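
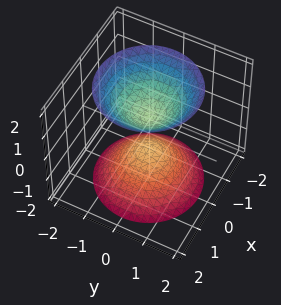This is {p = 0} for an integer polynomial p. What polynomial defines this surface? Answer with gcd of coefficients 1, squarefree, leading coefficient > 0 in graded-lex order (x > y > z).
3*x^2 + 3*y^2 - 2*z^2 + 1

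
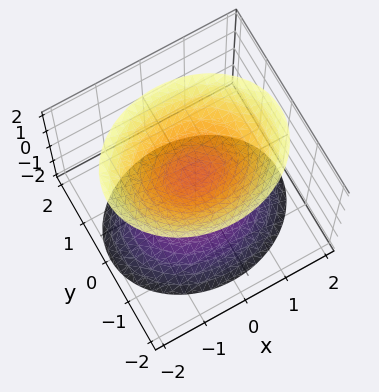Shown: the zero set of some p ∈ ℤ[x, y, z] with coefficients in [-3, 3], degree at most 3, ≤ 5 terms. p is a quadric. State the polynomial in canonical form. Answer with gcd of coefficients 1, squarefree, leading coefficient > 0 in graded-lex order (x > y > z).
2*x^2 + 3*y^2 - 2*z^2 + 1

There are 2 components.
The degree is 2 — two separate bowl-shaped sheets opening away from each other; a quadric.
Symmetries: it's symmetric under z → −z, forcing even powers of z; mirror symmetry x ↦ −x ⇒ only even powers of x; mirror symmetry y ↦ −y ⇒ only even powers of y.
Reading off the gridlines: it misses every integer gridline on the x-axis; the surface avoids every integer y-axis point in the box.
Putting this together gives p.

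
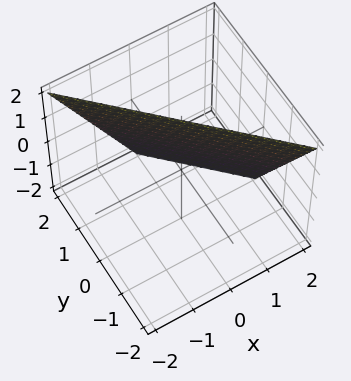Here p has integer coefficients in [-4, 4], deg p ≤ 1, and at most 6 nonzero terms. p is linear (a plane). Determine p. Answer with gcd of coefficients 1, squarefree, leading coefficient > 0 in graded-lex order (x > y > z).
2*x + 2*y + z - 2

1. The degree is 1 — the surface is flat (a plane).
2. Against the integer gridlines: one y-axis crossing is at y = 1; one x-axis crossing is at x = 1; one z-axis crossing is at z = 2.
3. The integer polynomial consistent with all of this is the stated p.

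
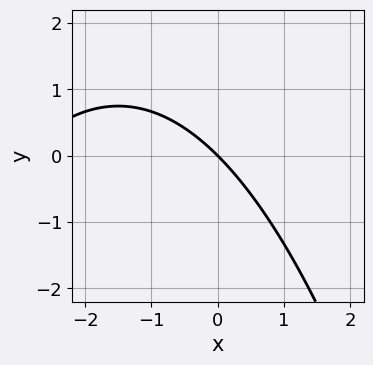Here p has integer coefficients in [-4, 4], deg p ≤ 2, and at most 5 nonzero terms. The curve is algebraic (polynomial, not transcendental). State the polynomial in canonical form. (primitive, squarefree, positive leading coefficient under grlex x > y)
x^2 + 3*x + 3*y

The degree is 2 — no degree-1 curve has this shape.
Checking where it meets the axes: it crosses the x-axis at the gridline x = 0; one y-axis crossing is at y = 0.
These observations pin down the coefficients.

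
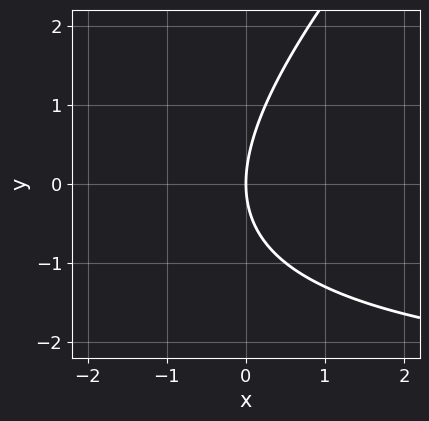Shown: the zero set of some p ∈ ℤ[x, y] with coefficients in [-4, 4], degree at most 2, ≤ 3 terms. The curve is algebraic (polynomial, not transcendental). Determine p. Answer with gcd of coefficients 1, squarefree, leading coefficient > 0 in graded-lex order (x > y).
1. The degree is 2 — a generic line meets the curve in up to 2 points.
2. Checking where it meets the axes: it meets the y-axis at y = 0 (among the integer gridlines); it crosses the x-axis at the gridline x = 0.
3. These observations pin down the coefficients.

x*y - y^2 + 3*x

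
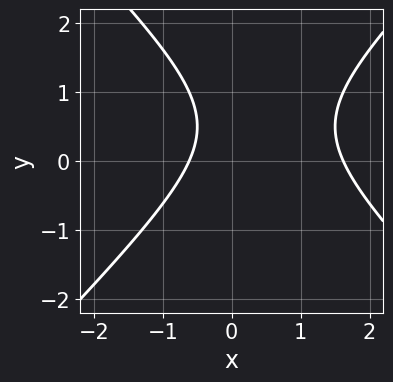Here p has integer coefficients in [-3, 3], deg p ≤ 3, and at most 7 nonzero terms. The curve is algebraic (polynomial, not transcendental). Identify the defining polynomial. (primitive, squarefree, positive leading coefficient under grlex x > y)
The degree is 2 — a generic line meets the curve in up to 2 points.
Checking where it meets the axes: the curve avoids every integer y-axis point in the box.
Solving for integer coefficients yields p as stated.

x^2 - y^2 - x + y - 1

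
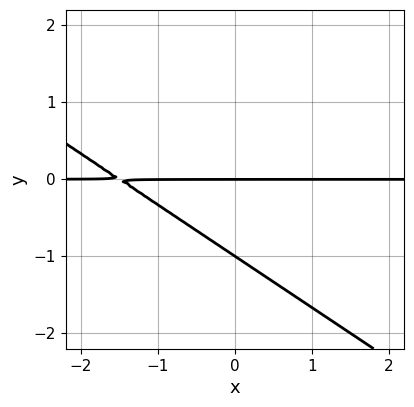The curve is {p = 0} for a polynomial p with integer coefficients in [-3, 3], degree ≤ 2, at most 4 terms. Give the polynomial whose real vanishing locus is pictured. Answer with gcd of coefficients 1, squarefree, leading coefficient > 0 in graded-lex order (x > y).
First, degree: no degree-1 curve has this shape, so deg p = 2.
Then, observable constraints: among the integer gridlines, it crosses the y-axis at y ∈ {-1, 0}; every point of the x-axis in the box is on the curve.
Finally, putting this together gives p.

2*x*y + 3*y^2 + 3*y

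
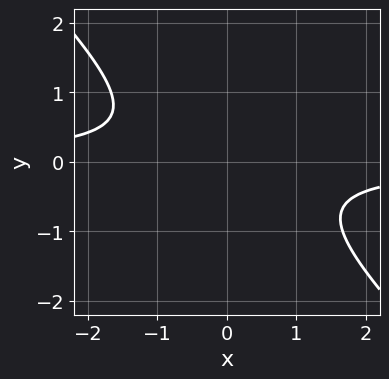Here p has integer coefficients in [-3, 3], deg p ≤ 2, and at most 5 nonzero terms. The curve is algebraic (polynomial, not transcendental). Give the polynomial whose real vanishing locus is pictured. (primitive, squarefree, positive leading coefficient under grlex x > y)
3*x*y + 3*y^2 + 2

(a) Degree: the shape is more complex than any degree-1 curve, so deg p = 2.
(b) Against the integer gridlines: it misses every integer gridline on the x-axis; the curve avoids every integer y-axis point in the box.
(c) Together with the visible shape, these determine p as stated.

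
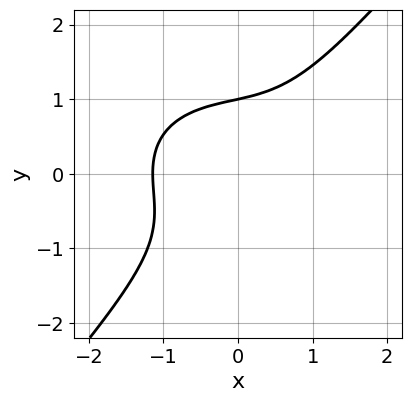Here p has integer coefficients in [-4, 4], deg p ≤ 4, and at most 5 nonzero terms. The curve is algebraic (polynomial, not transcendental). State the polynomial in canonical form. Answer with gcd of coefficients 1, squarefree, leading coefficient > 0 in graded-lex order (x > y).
2*x^3 + 2*x*y^2 - 3*y^3 + 3

(a) Degree: no degree-2 curve has this shape, so deg p = 3.
(b) Checking where it meets the axes: it meets the y-axis at y = 1 (among the integer gridlines).
(c) Assembling these constraints gives the stated polynomial.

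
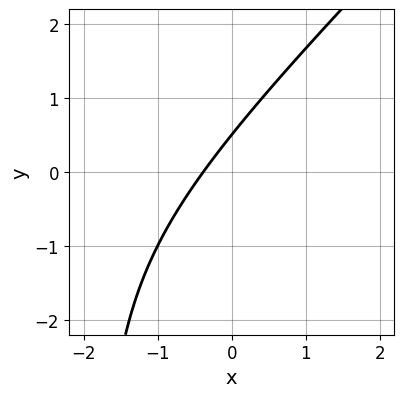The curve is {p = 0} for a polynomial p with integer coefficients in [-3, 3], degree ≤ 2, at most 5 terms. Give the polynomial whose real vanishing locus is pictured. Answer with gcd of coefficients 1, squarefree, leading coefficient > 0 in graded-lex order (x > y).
x^2 - x*y + 3*x - 2*y + 1

First, the degree is 2 — no degree-1 curve has this shape.
Finally, putting this together gives p.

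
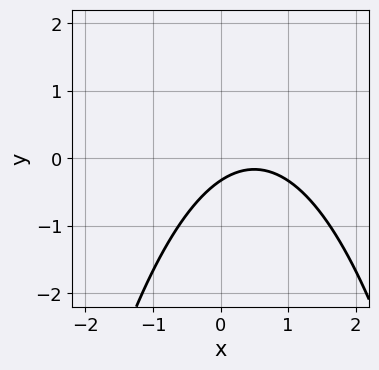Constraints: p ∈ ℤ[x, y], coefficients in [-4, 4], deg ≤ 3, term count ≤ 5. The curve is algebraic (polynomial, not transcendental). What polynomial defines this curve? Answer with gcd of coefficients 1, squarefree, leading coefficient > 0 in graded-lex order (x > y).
2*x^2 - 2*x + 3*y + 1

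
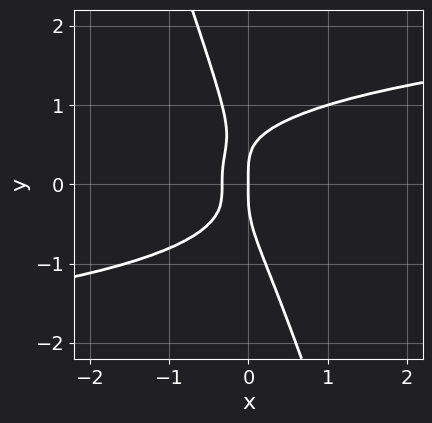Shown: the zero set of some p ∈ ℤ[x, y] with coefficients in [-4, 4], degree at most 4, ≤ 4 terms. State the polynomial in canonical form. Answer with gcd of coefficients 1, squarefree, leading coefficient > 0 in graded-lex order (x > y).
3*x*y^3 + y^4 - 3*x^2 - x

First, the degree is 4 — a generic line meets the curve in up to 4 points.
Next, checking where it meets the axes: it meets the y-axis at y = 0 (among the integer gridlines); it meets the x-axis at x = 0 (among the integer gridlines).
Finally, putting this together gives p.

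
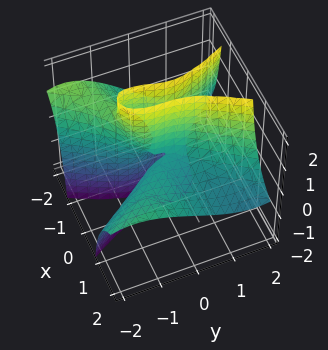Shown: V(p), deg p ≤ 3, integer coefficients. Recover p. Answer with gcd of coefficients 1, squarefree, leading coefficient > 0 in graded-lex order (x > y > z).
2*x^2*y + 3*x^2*z - y^3 + 2*x*z

1. The degree is 3 — a generic line meets the surface in up to 3 points.
2. From the visible intercepts: one y-axis crossing is at y = 0; every point of the z-axis in the box is on the surface; every point of the x-axis in the box is on the surface.
3. Together with the visible shape, these determine p as stated.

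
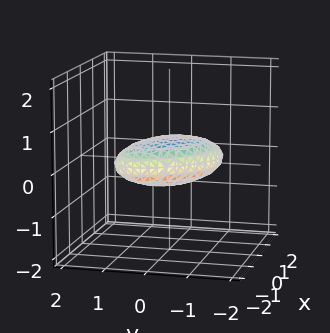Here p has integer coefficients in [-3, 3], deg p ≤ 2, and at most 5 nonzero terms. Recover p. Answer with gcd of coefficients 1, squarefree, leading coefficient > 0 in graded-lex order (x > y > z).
(a) The degree is 2 — a generic line meets the surface in up to 2 points.
(b) From the axis intercepts and sections: the x-axis gridline crossings are at x ∈ {-1, 1}; the y-axis gridline crossings are at y ∈ {-1, 1}.
(c) Matching integer coefficients to the picture gives p.

x^2 + x*y + y^2 + 3*z^2 - 1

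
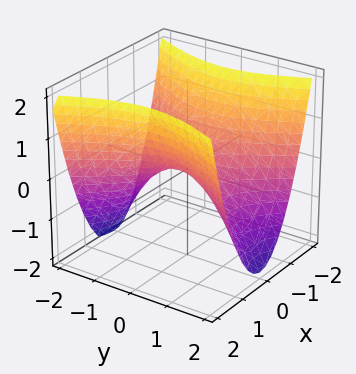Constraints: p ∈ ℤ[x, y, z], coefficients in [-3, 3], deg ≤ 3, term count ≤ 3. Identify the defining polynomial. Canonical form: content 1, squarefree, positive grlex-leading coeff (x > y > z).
1. Degree: a saddle surface; a quadric, so deg p = 2.
2. Symmetries: it's symmetric under y → −y, forcing even powers of y; it's symmetric under x → −x, forcing even powers of x.
3. Checking where it meets the axes: it meets the z-axis at z = 0 (among the integer gridlines); it meets the x-axis at x = 0 (among the integer gridlines).
4. Solving for integer coefficients yields p as stated.

2*x^2 - y^2 - 2*z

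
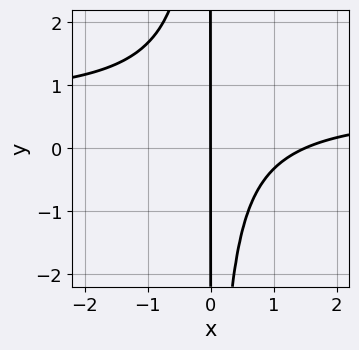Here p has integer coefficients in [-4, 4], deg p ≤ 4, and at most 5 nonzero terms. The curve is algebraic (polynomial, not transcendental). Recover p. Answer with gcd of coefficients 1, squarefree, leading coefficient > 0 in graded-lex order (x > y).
3*x^2*y - 2*x^2 + 3*x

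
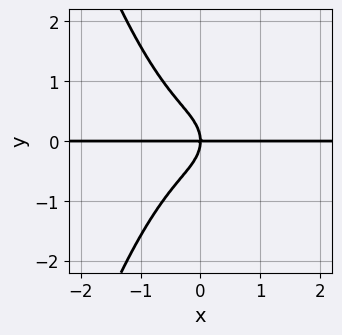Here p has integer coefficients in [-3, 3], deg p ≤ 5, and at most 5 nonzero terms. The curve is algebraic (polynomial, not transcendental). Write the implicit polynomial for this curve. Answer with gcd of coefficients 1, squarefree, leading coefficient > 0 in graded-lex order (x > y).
3*x^3*y + 2*y^3 + 2*x*y

First, deg p = 4. The shape is more complex than any degree-3 curve.
Next, from the visible intercepts: every point of the x-axis in the box is on the curve; one y-axis crossing is at y = 0.
Finally, together with the visible shape, these determine p as stated.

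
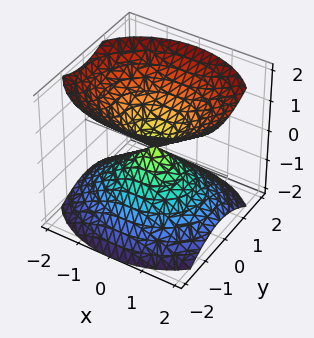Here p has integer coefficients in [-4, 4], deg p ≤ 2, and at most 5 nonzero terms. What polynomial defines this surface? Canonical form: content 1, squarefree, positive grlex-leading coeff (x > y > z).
(a) I count 2 distinct pieces. They look like related sheets of one shape, so recover p as a whole.
(b) deg p = 2. Two nappes meeting at a single point; a quadric.
(c) Symmetries: the x ↦ −x reflection is a symmetry, so x appears only in even powers; mirror symmetry y ↦ −y ⇒ only even powers of y; mirror symmetry z ↦ −z ⇒ only even powers of z.
(d) From the axis intercepts and sections: it meets the z-axis at z = 0 (among the integer gridlines); one y-axis crossing is at y = 0; it crosses the x-axis at the gridline x = 0.
(e) These observations pin down the coefficients.

2*x^2 + 3*y^2 - 3*z^2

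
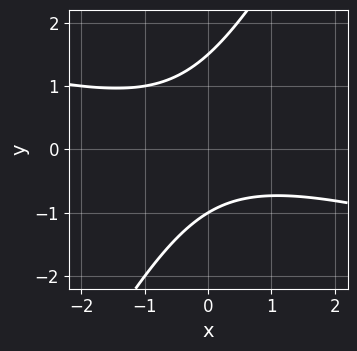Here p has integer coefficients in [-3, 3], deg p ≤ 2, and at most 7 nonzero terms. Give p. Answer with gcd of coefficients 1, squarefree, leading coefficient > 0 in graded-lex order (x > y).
x^2 + 3*x*y - 2*y^2 + y + 3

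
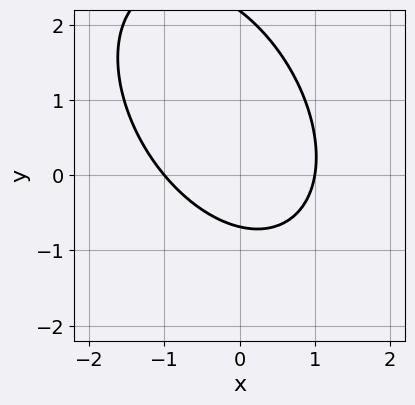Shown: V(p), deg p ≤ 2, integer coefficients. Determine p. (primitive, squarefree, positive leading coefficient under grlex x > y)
3*x^2 + 2*x*y + 2*y^2 - 3*y - 3

1. The degree is 2 — the shape is more complex than any degree-1 curve.
2. Checking where it meets the axes: the x-axis gridline crossings are at x ∈ {-1, 1}.
3. Assembling these constraints gives the stated polynomial.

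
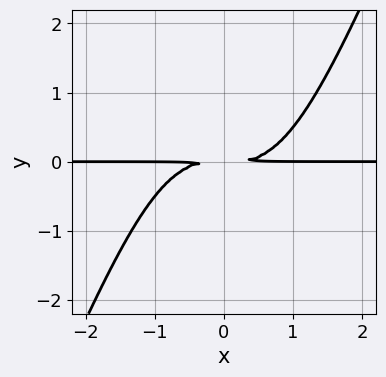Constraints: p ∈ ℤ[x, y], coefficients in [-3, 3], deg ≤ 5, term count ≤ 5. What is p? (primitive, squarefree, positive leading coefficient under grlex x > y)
The degree is 4 — no degree-3 curve has this shape.
Checking where it meets the axes: every point of the x-axis in the box is on the curve.
Assembling these constraints gives the stated polynomial.

2*x^3*y - x^2*y^2 - 3*y^2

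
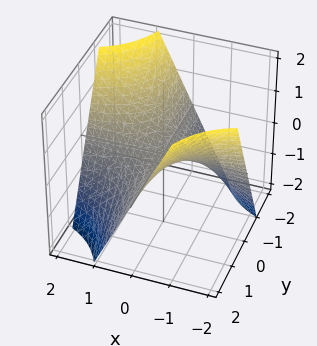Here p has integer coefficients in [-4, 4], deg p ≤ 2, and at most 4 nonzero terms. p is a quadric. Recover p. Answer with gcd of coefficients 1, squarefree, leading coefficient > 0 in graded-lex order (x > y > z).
x*y + z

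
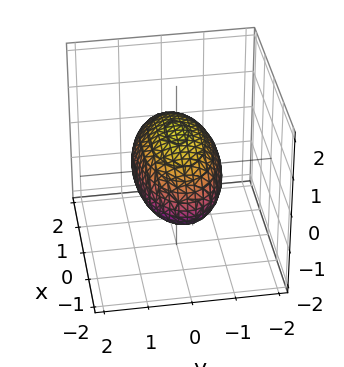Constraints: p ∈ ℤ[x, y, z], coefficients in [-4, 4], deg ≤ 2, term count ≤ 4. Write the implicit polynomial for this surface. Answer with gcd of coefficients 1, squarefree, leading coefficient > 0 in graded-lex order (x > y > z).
1. deg p = 2.
2. Symmetries: it's symmetric under x → −x, forcing even powers of x; mirror symmetry z ↦ −z ⇒ only even powers of z; the y ↦ −y reflection is a symmetry, so y appears only in even powers.
3. Observable constraints: among the integer gridlines, it crosses the z-axis at z ∈ {-1, 1}; the y-axis gridline crossings are at y ∈ {-1, 1}.
4. Together with the visible shape, these determine p as stated.

x^2 + 3*y^2 + 3*z^2 - 3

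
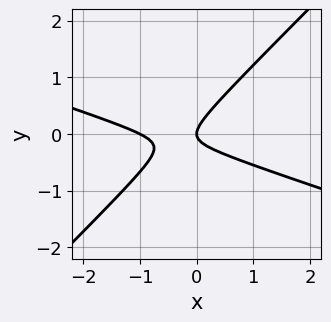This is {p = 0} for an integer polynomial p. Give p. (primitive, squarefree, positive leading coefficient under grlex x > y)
deg p = 2.
From the axis intercepts and sections: among the integer gridlines, it crosses the x-axis at x ∈ {-1, 0}; one y-axis crossing is at y = 0.
Solving for integer coefficients yields p as stated.

x^2 + 2*x*y - 3*y^2 + x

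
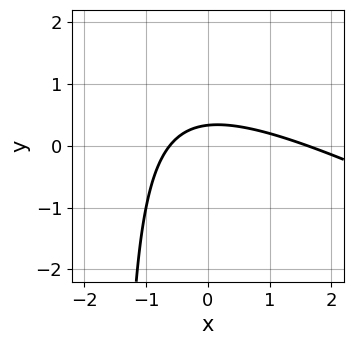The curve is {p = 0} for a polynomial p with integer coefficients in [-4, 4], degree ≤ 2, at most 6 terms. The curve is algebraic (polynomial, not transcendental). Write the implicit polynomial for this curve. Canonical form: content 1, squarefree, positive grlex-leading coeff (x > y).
(a) The degree is 2 — no degree-1 curve has this shape.
(b) Solving for integer coefficients yields p as stated.

x^2 + 2*x*y - x + 3*y - 1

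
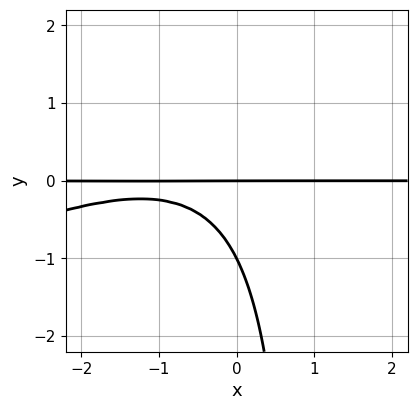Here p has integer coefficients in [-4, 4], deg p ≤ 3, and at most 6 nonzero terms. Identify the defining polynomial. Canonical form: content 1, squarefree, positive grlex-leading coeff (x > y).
x^2*y - 2*x*y^2 + 2*x*y + 2*y^2 + 2*y

First, degree: no degree-2 curve has this shape, so deg p = 3.
Next, against the integer gridlines: the visible x-axis segment lies entirely on the curve; the y-axis gridline crossings are at y ∈ {-1, 0}.
Finally, solving for integer coefficients yields p as stated.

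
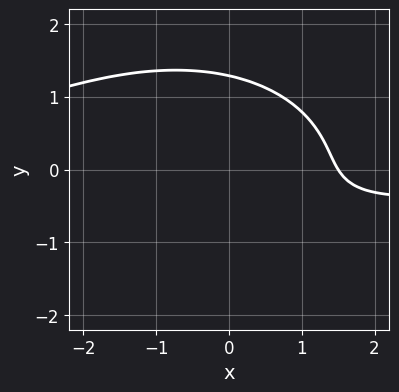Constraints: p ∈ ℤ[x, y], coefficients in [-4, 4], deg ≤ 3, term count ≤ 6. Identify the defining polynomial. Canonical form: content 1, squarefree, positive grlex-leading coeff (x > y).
x^2*y + 2*y^3 + 2*x - y - 3

(a) Degree: the shape is more complex than any degree-2 curve, so deg p = 3.
(b) Putting this together gives p.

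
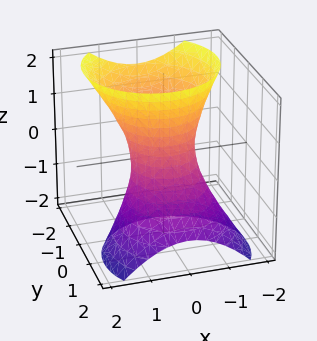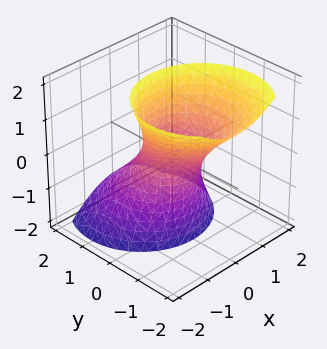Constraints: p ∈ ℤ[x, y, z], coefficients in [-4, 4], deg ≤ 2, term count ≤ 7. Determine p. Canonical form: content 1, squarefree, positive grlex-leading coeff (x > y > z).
3*x^2 + 3*y^2 + 3*y*z - z^2 - 2

1. deg p = 2. A generic line meets the surface in up to 2 points.
2. Checking where it meets the axes: no z-intercept at any integer in the box.
3. The integer polynomial consistent with all of this is the stated p.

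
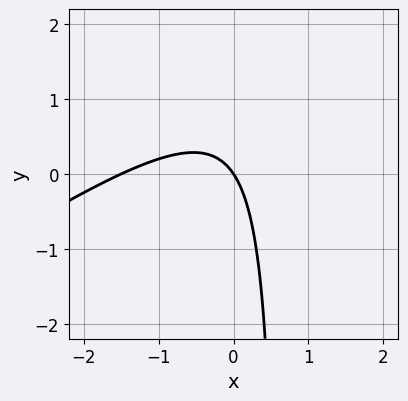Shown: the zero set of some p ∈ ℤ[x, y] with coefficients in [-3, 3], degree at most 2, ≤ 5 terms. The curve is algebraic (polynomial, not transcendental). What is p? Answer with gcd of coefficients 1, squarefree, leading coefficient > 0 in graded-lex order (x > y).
2*x^2 - 3*x*y + 3*x + 2*y

1. The degree is 2 — the shape is more complex than any degree-1 curve.
2. From the axis intercepts and sections: it crosses the y-axis at the gridline y = 0; it meets the x-axis at x = 0 (among the integer gridlines).
3. Matching integer coefficients to the picture gives p.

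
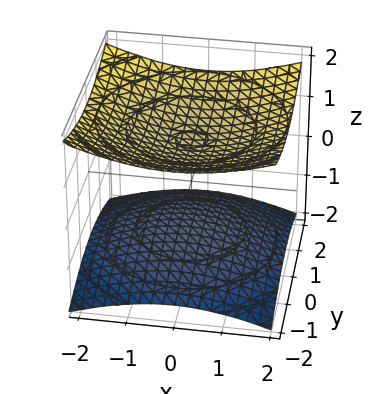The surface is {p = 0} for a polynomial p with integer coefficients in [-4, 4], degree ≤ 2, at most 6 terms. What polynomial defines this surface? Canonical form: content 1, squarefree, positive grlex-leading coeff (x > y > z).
I count 2 distinct pieces. Treating them together as one polynomial.
Degree: the shape is more complex than any degree-1 surface, so deg p = 2.
Symmetries: the surface is invariant under rotation about z: p = q(x² + y², z).
Against the integer gridlines: no y-intercept at any integer in the box; no x-intercept at any integer in the box.
Putting this together gives p. Check: (0, 0, -1) on the z-axis lies on the surface, and p(0, 0, -1) = 0. ✓

x^2 + y^2 - 3*z^2 + 3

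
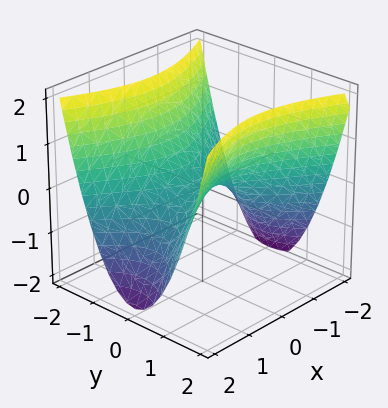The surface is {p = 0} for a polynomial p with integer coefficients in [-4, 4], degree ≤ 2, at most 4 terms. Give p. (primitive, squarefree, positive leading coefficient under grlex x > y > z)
x^2 - 2*y^2 + 2*z

1. deg p = 2.
2. Symmetries: the y ↦ −y reflection is a symmetry, so y appears only in even powers; it's symmetric under x → −x, forcing even powers of x.
3. Observable constraints: one x-axis crossing is at x = 0; it meets the z-axis at z = 0 (among the integer gridlines); one y-axis crossing is at y = 0.
4. Matching integer coefficients to the picture gives p.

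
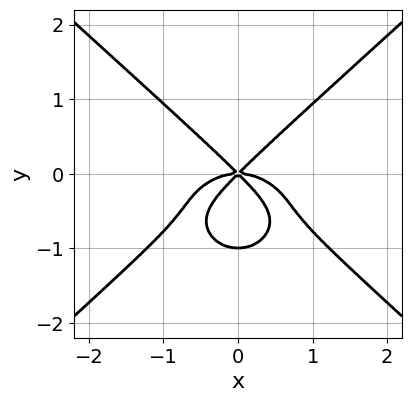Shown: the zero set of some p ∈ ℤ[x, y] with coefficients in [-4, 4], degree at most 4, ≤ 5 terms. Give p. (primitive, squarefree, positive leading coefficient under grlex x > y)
2*x^4 - 3*y^4 + 3*x^2*y - 3*y^3

(a) The degree is 4 — no degree-3 curve has this shape.
(b) Symmetries: the x ↦ −x reflection is a symmetry, so x appears only in even powers.
(c) Observable constraints: among the integer gridlines, it crosses the y-axis at y ∈ {-1, 0}; it crosses the x-axis at the gridline x = 0.
(d) Matching integer coefficients to the picture gives p.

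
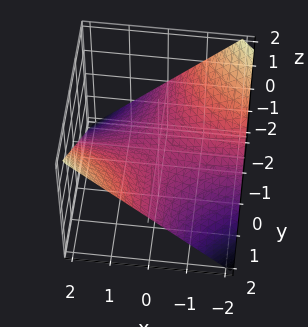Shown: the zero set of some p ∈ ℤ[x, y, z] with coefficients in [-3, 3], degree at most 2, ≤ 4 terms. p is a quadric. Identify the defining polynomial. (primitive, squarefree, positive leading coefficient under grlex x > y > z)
x*y - 2*z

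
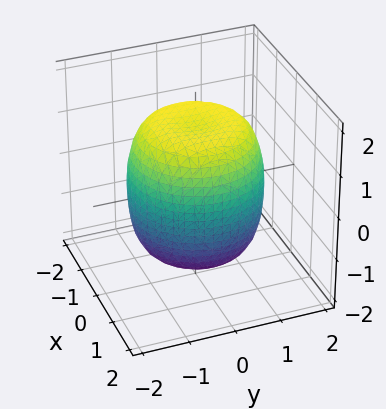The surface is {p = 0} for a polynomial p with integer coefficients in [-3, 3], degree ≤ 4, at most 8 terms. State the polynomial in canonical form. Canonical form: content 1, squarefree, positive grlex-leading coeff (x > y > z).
x^4 + 2*x^2*y^2 + y^4 - x^2 - y^2 + z^2 - 2

deg p = 4.
Symmetries: every cross-section ⟂ z is a circle, so x, y appear only via x² + y².
Reading off the gridlines: a circular section at z = -1 has radius between 1 and 2.
These observations pin down the coefficients.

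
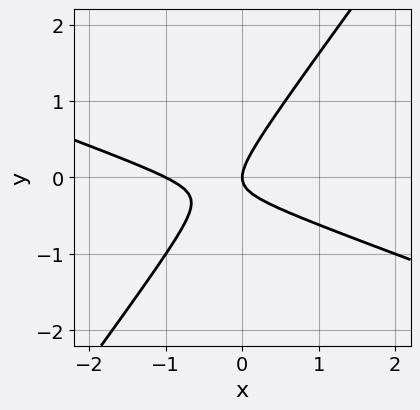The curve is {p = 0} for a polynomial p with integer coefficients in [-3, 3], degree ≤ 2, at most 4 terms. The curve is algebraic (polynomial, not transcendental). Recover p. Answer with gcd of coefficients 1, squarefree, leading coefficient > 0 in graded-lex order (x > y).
(a) The degree is 2 — a generic line meets the curve in up to 2 points.
(b) From the axis intercepts and sections: one y-axis crossing is at y = 0; among the integer gridlines, it crosses the x-axis at x ∈ {-1, 0}.
(c) Solving for integer coefficients yields p as stated.

x^2 + 2*x*y - 2*y^2 + x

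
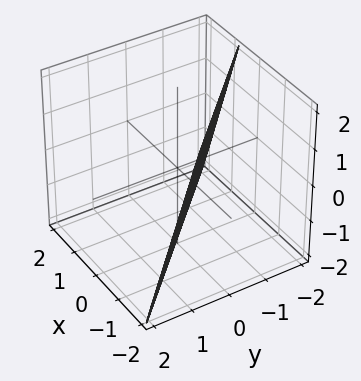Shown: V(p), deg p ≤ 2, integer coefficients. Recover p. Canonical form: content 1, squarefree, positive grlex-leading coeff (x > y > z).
3*x + 3*y + z + 2

First, deg p = 1. Every cross-section is a straight line — this is a plane.
Then, against the integer gridlines: it crosses the z-axis at the gridline z = -2.
Finally, solving for integer coefficients yields p as stated.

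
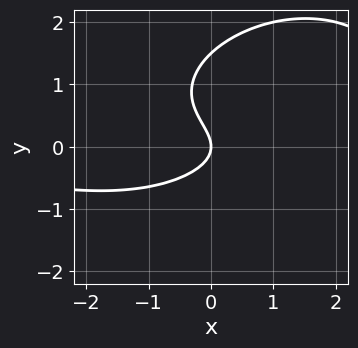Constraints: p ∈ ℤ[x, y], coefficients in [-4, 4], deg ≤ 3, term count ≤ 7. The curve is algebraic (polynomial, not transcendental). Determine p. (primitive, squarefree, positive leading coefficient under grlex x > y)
First, deg p = 3. A generic line meets the curve in up to 3 points.
Then, against the integer gridlines: it crosses the y-axis at the gridline y = 0; it crosses the x-axis at the gridline x = 0.
Finally, together with the visible shape, these determine p as stated.

x^2*y - x*y^2 + 2*y^3 - 3*y^2 - 2*x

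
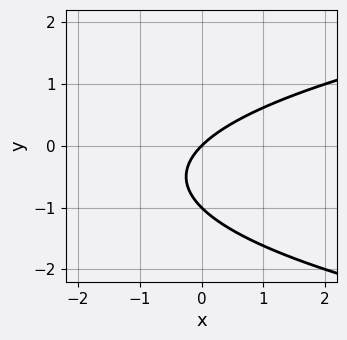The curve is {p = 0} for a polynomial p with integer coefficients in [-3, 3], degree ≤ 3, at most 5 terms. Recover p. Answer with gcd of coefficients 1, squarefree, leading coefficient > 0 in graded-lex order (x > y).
First, the degree is 2 — a generic line meets the curve in up to 2 points.
Next, from the axis intercepts and sections: the y-axis gridline crossings are at y ∈ {-1, 0}; it meets the x-axis at x = 0 (among the integer gridlines).
Finally, assembling these constraints gives the stated polynomial.

y^2 - x + y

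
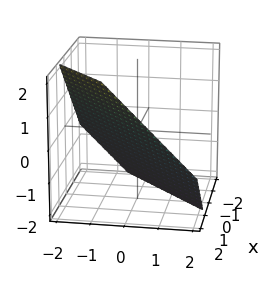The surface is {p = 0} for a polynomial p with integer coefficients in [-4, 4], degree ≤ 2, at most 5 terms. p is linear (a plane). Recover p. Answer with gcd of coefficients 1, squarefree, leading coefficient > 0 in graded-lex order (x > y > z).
First, deg p = 1. The surface is flat (a plane).
Finally, putting this together gives p.

3*x - 3*y - 3*z - 2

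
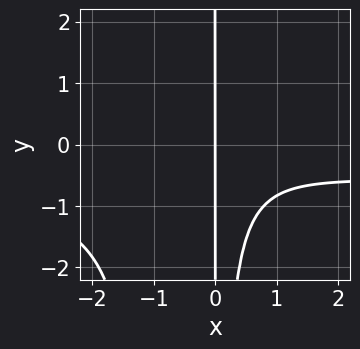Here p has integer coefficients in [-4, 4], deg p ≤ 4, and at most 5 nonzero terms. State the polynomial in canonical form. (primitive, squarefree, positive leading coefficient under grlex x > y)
First, degree: the shape is more complex than any degree-3 curve, so deg p = 4.
Next, from the visible intercepts: the visible y-axis segment lies entirely on the curve; it meets the x-axis at x = 0 (among the integer gridlines).
Finally, assembling these constraints gives the stated polynomial.

3*x^3*y + 2*x^3 + 3*x^2*y + 3*x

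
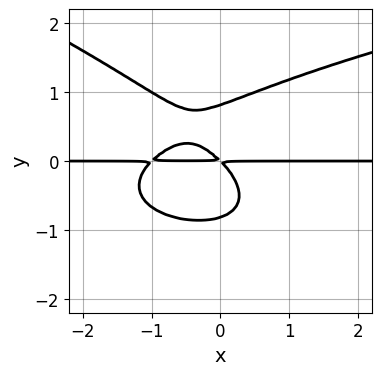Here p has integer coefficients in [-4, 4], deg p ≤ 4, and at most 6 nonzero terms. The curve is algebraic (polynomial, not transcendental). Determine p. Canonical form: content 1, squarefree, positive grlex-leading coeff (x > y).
(a) deg p = 4. No degree-3 curve has this shape.
(b) From the visible intercepts: the visible x-axis segment lies entirely on the curve.
(c) Assembling these constraints gives the stated polynomial.

x*y^3 + 3*y^4 - 2*x^2*y - 2*x*y - 2*y^2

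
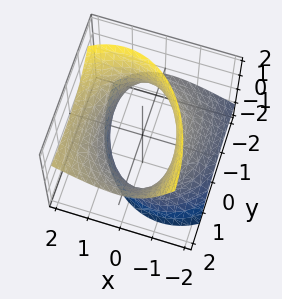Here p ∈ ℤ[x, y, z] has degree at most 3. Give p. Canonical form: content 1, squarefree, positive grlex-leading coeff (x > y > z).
1. The degree is 2 — a generic line meets the surface in up to 2 points.
2. From the axis intercepts and sections: no z-intercept at any integer in the box.
3. Assembling these constraints gives the stated polynomial.

2*x^2 - 2*x*z + y^2 - 2*y*z - z^2 - 3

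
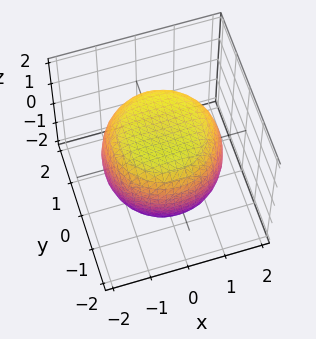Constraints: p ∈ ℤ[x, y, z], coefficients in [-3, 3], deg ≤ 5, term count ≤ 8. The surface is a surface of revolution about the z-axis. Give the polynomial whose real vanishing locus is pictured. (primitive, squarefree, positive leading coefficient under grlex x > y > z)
1. deg p = 4. A generic line meets the surface in up to 4 points.
2. Symmetries: every cross-section ⟂ z is a circle, so x, y appear only via x² + y².
3. Against the integer gridlines: a circular section at z = 0 has radius between 1 and 2.
4. Together with the visible shape, these determine p as stated.

x^4 + 2*x^2*y^2 + y^4 - x^2 - y^2 + 2*z^2 - 3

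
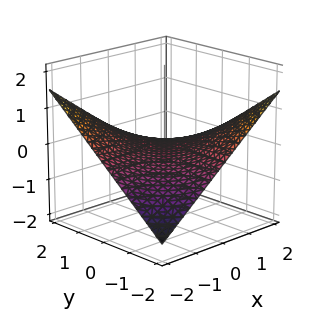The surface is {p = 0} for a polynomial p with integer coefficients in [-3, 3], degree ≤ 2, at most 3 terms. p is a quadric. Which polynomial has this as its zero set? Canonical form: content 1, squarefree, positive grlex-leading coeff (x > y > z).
x*y + 3*z

1. deg p = 2.
2. From the visible intercepts: every point of the y-axis in the box is on the surface; it meets the z-axis at z = 0 (among the integer gridlines); every point of the x-axis in the box is on the surface.
3. Putting this together gives p.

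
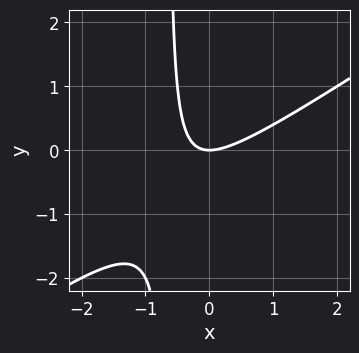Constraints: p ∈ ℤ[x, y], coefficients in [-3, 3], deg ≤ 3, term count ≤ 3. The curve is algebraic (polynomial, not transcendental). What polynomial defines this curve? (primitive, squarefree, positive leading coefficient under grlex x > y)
1. The degree is 2 — a generic line meets the curve in up to 2 points.
2. Checking where it meets the axes: it meets the y-axis at y = 0 (among the integer gridlines); it meets the x-axis at x = 0 (among the integer gridlines).
3. Fitting integer coefficients to these (and the overall shape) gives p.

2*x^2 - 3*x*y - 2*y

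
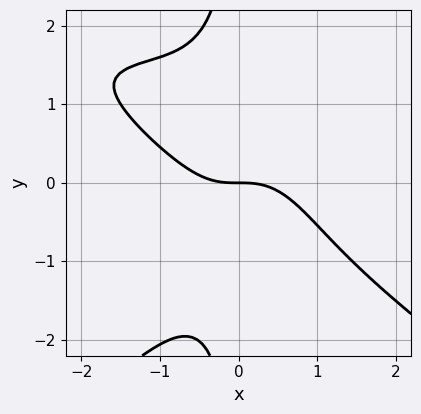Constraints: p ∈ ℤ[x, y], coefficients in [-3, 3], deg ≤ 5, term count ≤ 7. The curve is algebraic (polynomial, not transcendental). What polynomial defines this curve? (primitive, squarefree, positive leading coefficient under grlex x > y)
1. The degree is 4 — a generic line meets the curve in up to 4 points.
2. Against the integer gridlines: it meets the y-axis at y = 0 (among the integer gridlines); one x-axis crossing is at x = 0.
3. These observations pin down the coefficients.

x^3*y - 2*x*y^3 - 3*x^3 - 3*x^2*y - 3*y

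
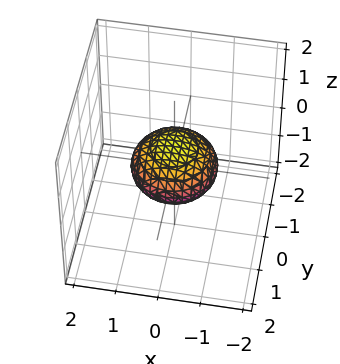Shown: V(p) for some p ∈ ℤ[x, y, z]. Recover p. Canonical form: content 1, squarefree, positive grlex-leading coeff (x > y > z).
x^2 + y^2 + 2*z^2 - 1

(a) Degree: a closed, bounded, convex surface; a quadric, so deg p = 2.
(b) By symmetry, the surface is invariant under rotation about z: p = q(x² + y², z); it's symmetric under z → −z, forcing even powers of z.
(c) Against the integer gridlines: among the integer gridlines, it crosses the y-axis at y ∈ {-1, 1}; the x-axis gridline crossings are at x ∈ {-1, 1}; a circular section at z = 0 has radius exactly 1.
(d) These observations pin down the coefficients.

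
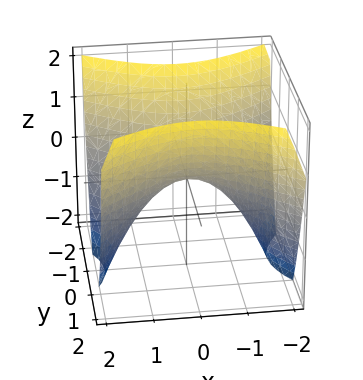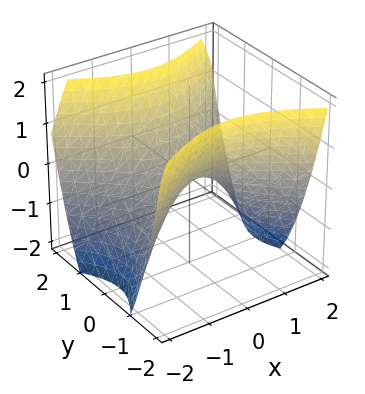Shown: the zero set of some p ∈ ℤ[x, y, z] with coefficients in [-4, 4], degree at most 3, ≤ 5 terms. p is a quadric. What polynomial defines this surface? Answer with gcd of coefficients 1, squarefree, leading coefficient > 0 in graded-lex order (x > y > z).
(a) Degree: a hyperbolic paraboloid; a quadric, so deg p = 2.
(b) Symmetries: the y ↦ −y reflection is a symmetry, so y appears only in even powers; the x ↦ −x reflection is a symmetry, so x appears only in even powers.
(c) Against the integer gridlines: it crosses the y-axis at the gridline y = 0; it meets the x-axis at x = 0 (among the integer gridlines).
(d) The integer polynomial consistent with all of this is the stated p.

2*x^2 - 3*y^2 + 3*z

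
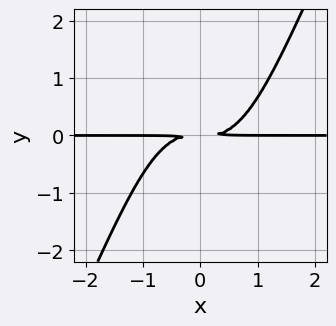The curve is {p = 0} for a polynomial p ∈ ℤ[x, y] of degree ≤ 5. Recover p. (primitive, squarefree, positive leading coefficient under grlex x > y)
First, degree: the shape is more complex than any degree-3 curve, so deg p = 4.
Next, from the axis intercepts and sections: every point of the x-axis in the box is on the curve.
Finally, these observations pin down the coefficients.

2*x^3*y - x^2*y^2 - 2*y^2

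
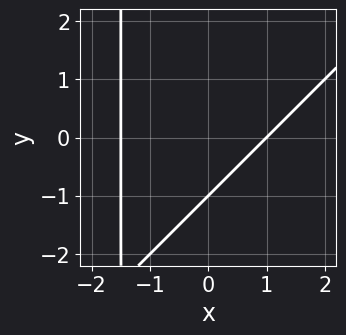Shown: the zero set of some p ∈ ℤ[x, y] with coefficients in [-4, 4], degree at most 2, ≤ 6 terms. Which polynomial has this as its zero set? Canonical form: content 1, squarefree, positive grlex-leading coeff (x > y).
2*x^2 - 2*x*y + x - 3*y - 3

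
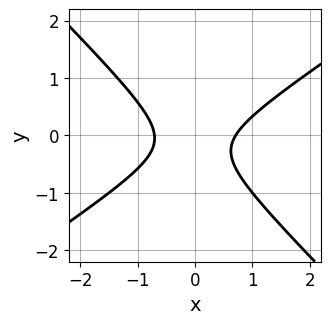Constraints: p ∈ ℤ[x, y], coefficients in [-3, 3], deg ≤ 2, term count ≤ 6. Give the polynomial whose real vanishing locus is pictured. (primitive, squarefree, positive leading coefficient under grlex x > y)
1. The degree is 2 — a generic line meets the curve in up to 2 points.
2. From the visible intercepts: the curve avoids every integer y-axis point in the box.
3. The integer polynomial consistent with all of this is the stated p.

2*x^2 - x*y - 3*y^2 - y - 1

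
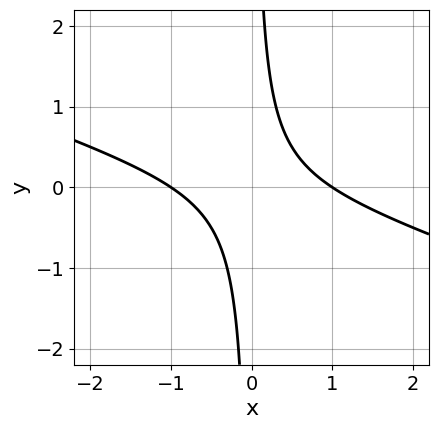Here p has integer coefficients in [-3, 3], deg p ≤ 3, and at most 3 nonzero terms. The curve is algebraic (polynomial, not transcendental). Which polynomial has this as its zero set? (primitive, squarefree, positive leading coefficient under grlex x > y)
1. The degree is 2 — the shape is more complex than any degree-1 curve.
2. Checking where it meets the axes: the x-axis gridline crossings are at x ∈ {-1, 1}; the curve avoids every integer y-axis point in the box.
3. Putting this together gives p.

x^2 + 3*x*y - 1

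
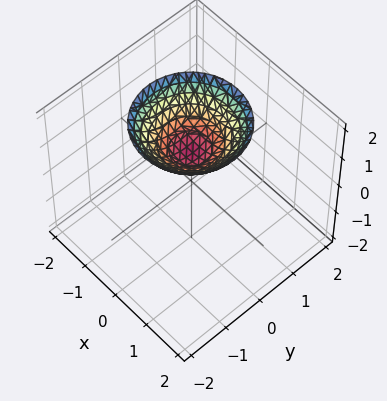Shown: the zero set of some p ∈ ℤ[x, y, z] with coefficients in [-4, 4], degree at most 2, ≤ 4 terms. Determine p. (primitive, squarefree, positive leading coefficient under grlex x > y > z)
2*x^2 + 2*y^2 - 3*z + 3

The degree is 2 — no degree-1 surface has this shape.
Symmetries: rotational symmetry about the z-axis ⇒ p depends on x, y only through x² + y².
Checking where it meets the axes: no y-intercept at any integer in the box; it misses every integer gridline on the x-axis; one z-axis crossing is at z = 1.
Fitting integer coefficients to these (and the overall shape) gives p.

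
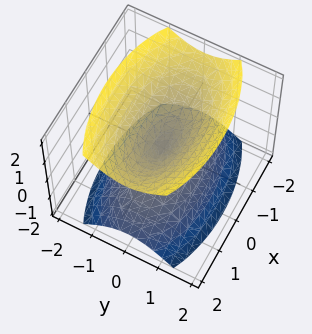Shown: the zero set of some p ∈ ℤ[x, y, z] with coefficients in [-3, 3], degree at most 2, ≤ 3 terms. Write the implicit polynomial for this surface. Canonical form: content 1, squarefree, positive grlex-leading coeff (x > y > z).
x^2 + 3*y^2 - 2*z^2

I count 2 distinct pieces.
The degree is 2 — a double cone through the origin; a quadric.
Symmetries: mirror symmetry x ↦ −x ⇒ only even powers of x; the z ↦ −z reflection is a symmetry, so z appears only in even powers; mirror symmetry y ↦ −y ⇒ only even powers of y.
From the visible intercepts: it meets the z-axis at z = 0 (among the integer gridlines); it crosses the y-axis at the gridline y = 0.
Fitting integer coefficients to these (and the overall shape) gives p.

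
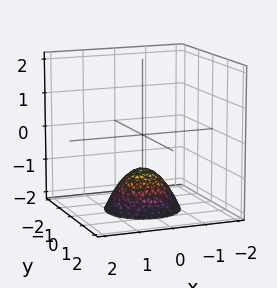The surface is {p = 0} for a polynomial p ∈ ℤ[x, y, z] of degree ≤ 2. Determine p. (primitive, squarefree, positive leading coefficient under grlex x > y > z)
(a) The degree is 2 — the shape is more complex than any degree-1 surface.
(b) Symmetry: every cross-section ⟂ z is a circle, so x, y appear only via x² + y².
(c) Reading off the gridlines: a circular section at z = -2 has radius exactly 1; it misses every integer gridline on the y-axis; no x-intercept at any integer in the box; it meets the z-axis at z = -1 (among the integer gridlines).
(d) Matching integer coefficients to the picture gives p.

x^2 + y^2 + z + 1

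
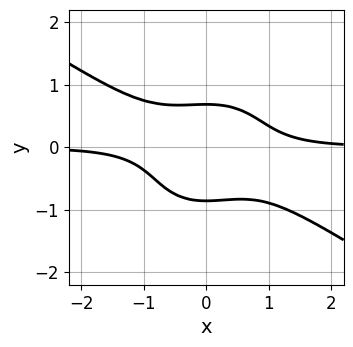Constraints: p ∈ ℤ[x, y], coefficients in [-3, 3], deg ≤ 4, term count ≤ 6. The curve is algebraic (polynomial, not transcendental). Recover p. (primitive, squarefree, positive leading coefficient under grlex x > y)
2*x^3*y + 2*x^2*y^2 + 3*y^4 + y^3 - 1

First, the degree is 4 — the shape is more complex than any degree-3 curve.
Then, from the axis intercepts and sections: the curve avoids every integer x-axis point in the box.
Finally, fitting integer coefficients to these (and the overall shape) gives p.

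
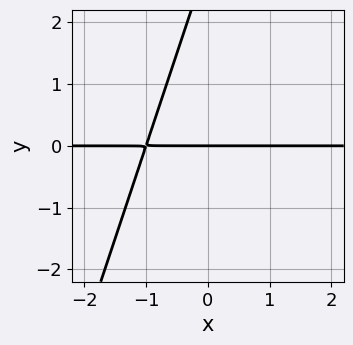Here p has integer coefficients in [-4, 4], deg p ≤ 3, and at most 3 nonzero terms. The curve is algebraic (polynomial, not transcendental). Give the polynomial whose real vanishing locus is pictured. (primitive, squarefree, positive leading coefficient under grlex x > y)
3*x*y - y^2 + 3*y

1. deg p = 2. No degree-1 curve has this shape.
2. Checking where it meets the axes: it meets the y-axis at y = 0 (among the integer gridlines); the visible x-axis segment lies entirely on the curve.
3. Solving for integer coefficients yields p as stated.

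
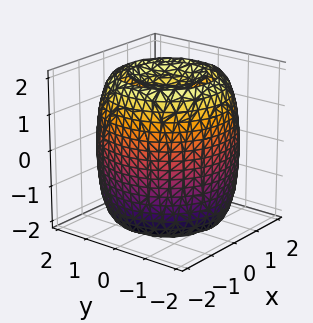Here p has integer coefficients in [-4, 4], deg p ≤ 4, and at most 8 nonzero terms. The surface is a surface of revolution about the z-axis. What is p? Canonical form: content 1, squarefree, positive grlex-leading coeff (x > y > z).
(a) The picture has 2 separate pieces. Treating them together as one polynomial.
(b) The degree is 4 — no degree-3 surface has this shape.
(c) Symmetry: every cross-section ⟂ z is a circle, so x, y appear only via x² + y².
(d) Observable constraints: a circular section at z = 0 has radius between 1 and 2.
(e) Matching integer coefficients to the picture gives p.

x^4 + 2*x^2*y^2 + y^4 - 3*x^2 - 3*y^2 + z^2 - 2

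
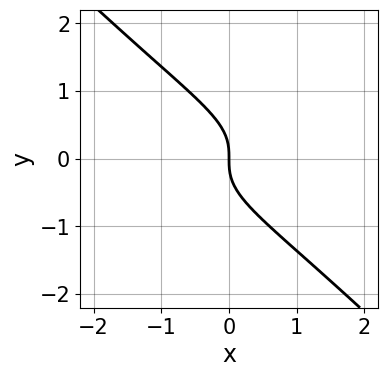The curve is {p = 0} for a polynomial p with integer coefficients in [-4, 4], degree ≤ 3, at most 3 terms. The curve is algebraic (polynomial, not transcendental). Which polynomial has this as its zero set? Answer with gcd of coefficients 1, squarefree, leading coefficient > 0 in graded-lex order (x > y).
3*x*y^2 + 3*y^3 + 2*x

1. The degree is 3 — a generic line meets the curve in up to 3 points.
2. From the axis intercepts and sections: it crosses the x-axis at the gridline x = 0; one y-axis crossing is at y = 0.
3. Together with the visible shape, these determine p as stated.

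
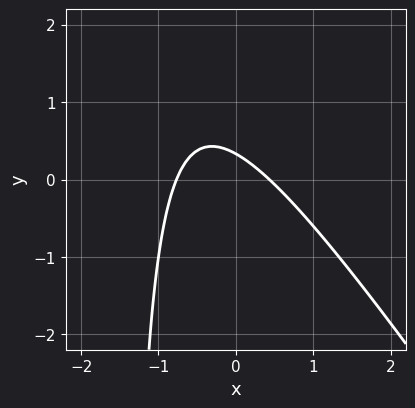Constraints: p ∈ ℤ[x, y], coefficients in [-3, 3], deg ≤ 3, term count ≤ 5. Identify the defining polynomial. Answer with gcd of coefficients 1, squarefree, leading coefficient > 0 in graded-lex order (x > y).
(a) deg p = 2. A generic line meets the curve in up to 2 points.
(b) Putting this together gives p.

3*x^2 + 2*x*y + x + 3*y - 1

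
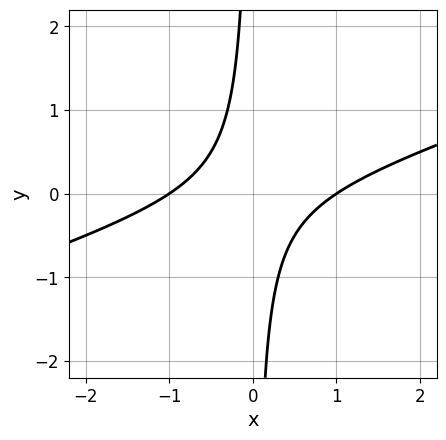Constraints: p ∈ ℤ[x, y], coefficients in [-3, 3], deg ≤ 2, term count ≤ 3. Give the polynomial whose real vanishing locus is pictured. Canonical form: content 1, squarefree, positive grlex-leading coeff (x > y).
x^2 - 3*x*y - 1

Degree: the shape is more complex than any degree-1 curve, so deg p = 2.
From the axis intercepts and sections: the curve avoids every integer y-axis point in the box; the x-axis gridline crossings are at x ∈ {-1, 1}.
Fitting integer coefficients to these (and the overall shape) gives p.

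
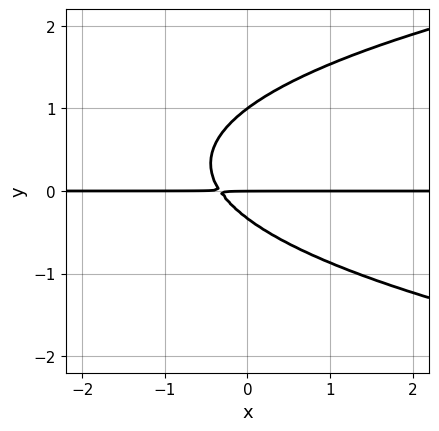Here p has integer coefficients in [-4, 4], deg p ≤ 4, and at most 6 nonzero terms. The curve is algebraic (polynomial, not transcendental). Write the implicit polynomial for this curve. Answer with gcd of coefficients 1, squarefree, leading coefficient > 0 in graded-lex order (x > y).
(a) Degree: no degree-2 curve has this shape, so deg p = 3.
(b) Checking where it meets the axes: among the integer gridlines, it crosses the y-axis at y ∈ {0, 1}; the visible x-axis segment lies entirely on the curve.
(c) Fitting integer coefficients to these (and the overall shape) gives p.

3*y^3 - 3*x*y - 2*y^2 - y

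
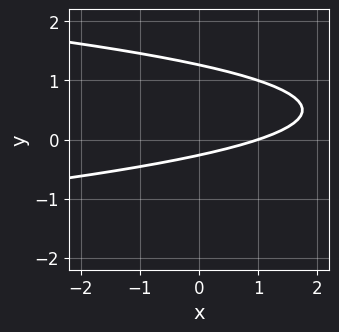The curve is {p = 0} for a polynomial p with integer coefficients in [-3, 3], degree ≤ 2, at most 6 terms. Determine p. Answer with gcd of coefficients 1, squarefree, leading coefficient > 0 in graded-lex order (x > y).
1. The degree is 2 — the shape is more complex than any degree-1 curve.
2. Reading off the gridlines: it meets the x-axis at x = 1 (among the integer gridlines).
3. Solving for integer coefficients yields p as stated.

3*y^2 + x - 3*y - 1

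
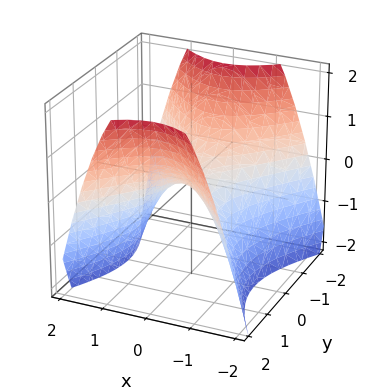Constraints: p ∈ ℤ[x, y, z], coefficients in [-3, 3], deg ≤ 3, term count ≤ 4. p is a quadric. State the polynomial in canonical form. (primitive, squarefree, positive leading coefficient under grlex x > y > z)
3*x^2 - 2*y^2 + 3*z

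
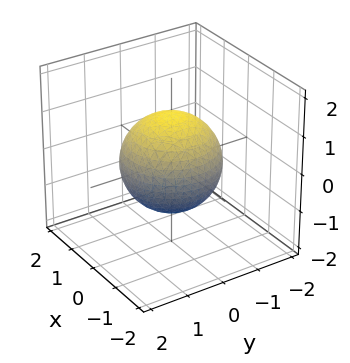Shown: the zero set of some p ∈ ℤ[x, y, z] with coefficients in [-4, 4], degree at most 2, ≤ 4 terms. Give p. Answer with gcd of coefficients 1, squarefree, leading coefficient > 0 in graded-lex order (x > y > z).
1. Degree: bounded and convex; a quadric, so deg p = 2.
2. Symmetries: the z ↦ −z reflection is a symmetry, so z appears only in even powers; the z-axis is an axis of rotation, so x and y enter only as x² + y².
3. Reading off the gridlines: a circular section at z = 0 has radius between 1 and 2.
4. Assembling these constraints gives the stated polynomial.

2*x^2 + 2*y^2 + 2*z^2 - 3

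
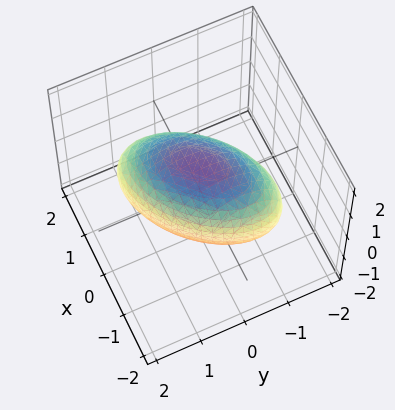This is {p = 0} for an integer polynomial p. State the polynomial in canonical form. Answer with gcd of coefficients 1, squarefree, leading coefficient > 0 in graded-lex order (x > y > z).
2*x^2 - 2*x*y + 2*y^2 + 2*z^2 - 3

deg p = 2. The shape is more complex than any degree-1 surface.
The integer polynomial consistent with all of this is the stated p.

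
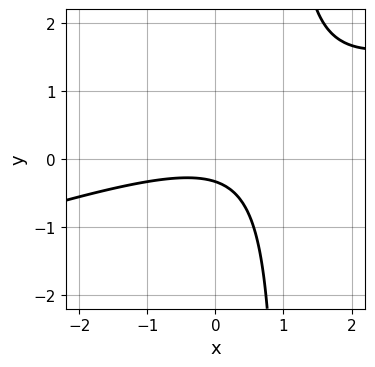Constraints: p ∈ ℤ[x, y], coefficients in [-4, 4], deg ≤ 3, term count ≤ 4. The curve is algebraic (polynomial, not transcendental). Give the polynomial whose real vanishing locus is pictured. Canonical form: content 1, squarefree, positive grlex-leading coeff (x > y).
x^2 - 3*x*y + 3*y + 1

1. deg p = 2.
2. Checking where it meets the axes: it misses every integer gridline on the x-axis.
3. Together with the visible shape, these determine p as stated.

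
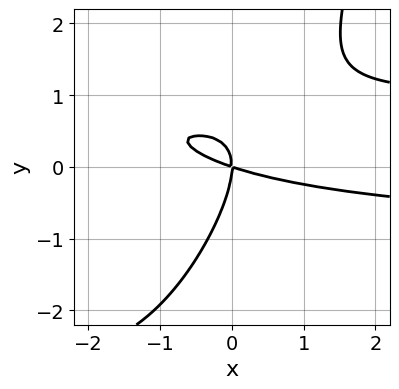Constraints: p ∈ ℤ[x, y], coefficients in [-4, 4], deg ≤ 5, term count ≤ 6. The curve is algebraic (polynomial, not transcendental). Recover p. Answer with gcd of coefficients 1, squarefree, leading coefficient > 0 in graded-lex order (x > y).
x^2*y^2 + 3*x*y^2 - 2*y^3 - x^2 - 3*x*y

First, degree: the shape is more complex than any degree-3 curve, so deg p = 4.
Next, from the visible intercepts: one x-axis crossing is at x = 0; it meets the y-axis at y = 0 (among the integer gridlines).
Finally, these observations pin down the coefficients.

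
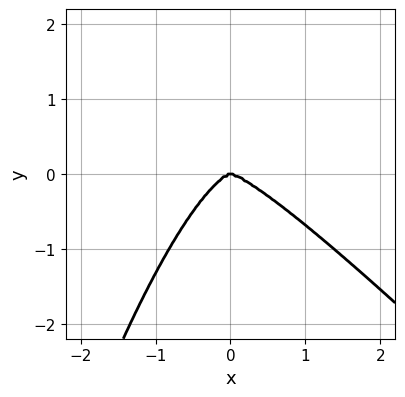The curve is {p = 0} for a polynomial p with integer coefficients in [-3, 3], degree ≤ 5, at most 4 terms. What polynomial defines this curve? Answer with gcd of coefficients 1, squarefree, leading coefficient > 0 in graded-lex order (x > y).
x^4 + x^3*y + y^3

First, deg p = 4. A generic line meets the curve in up to 4 points.
Next, checking where it meets the axes: one y-axis crossing is at y = 0; it crosses the x-axis at the gridline x = 0.
Finally, assembling these constraints gives the stated polynomial.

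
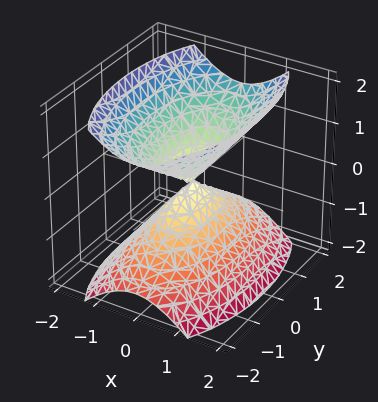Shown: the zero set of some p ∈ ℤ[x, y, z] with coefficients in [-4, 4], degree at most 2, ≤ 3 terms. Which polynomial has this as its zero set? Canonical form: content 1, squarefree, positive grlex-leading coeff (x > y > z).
The picture has 2 separate pieces. Treating them together as one polynomial.
Degree: two nappes meeting at a single point; a quadric, so deg p = 2.
Symmetries: the y ↦ −y reflection is a symmetry, so y appears only in even powers; mirror symmetry x ↦ −x ⇒ only even powers of x; it's symmetric under z → −z, forcing even powers of z.
Observable constraints: one x-axis crossing is at x = 0; it meets the z-axis at z = 0 (among the integer gridlines).
These observations pin down the coefficients.

3*x^2 + y^2 - 2*z^2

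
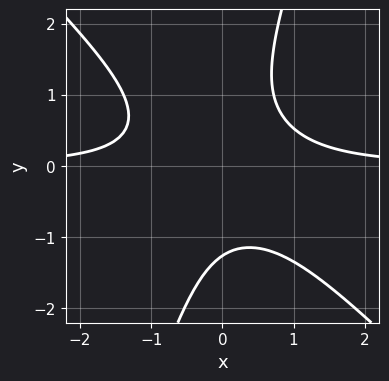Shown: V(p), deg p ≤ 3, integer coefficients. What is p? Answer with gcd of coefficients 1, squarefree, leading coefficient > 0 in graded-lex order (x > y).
3*x^2*y + 2*x*y^2 - y^3 - 2

(a) Degree: no degree-2 curve has this shape, so deg p = 3.
(b) From the axis intercepts and sections: no x-intercept at any integer in the box.
(c) Solving for integer coefficients yields p as stated.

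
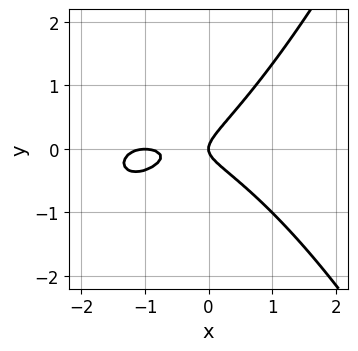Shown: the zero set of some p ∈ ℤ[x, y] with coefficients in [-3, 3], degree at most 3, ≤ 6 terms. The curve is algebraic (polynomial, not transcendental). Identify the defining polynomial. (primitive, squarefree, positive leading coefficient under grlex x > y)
x^3 + 2*x^2 + x*y - 3*y^2 + x

1. deg p = 3. The shape is more complex than any degree-2 curve.
2. From the visible intercepts: one y-axis crossing is at y = 0; among the integer gridlines, it crosses the x-axis at x ∈ {-1, 0}.
3. Putting this together gives p.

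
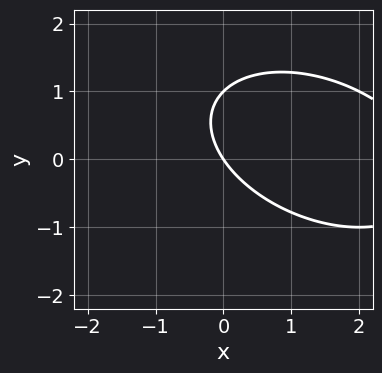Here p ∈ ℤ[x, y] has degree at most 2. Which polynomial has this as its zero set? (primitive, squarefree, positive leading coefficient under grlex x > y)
x^2 + x*y + 2*y^2 - 3*x - 2*y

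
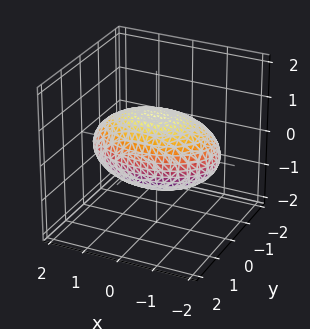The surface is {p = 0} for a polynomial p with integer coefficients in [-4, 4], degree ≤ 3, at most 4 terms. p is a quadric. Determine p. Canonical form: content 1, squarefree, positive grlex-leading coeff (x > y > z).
x^2 + 2*y^2 + 3*z^2 - 3

First, the degree is 2 — bounded and convex; a quadric.
Next, symmetries: the z ↦ −z reflection is a symmetry, so z appears only in even powers; it's symmetric under y → −y, forcing even powers of y; it's symmetric under x → −x, forcing even powers of x.
Next, from the axis intercepts and sections: the z-axis gridline crossings are at z ∈ {-1, 1}.
Finally, together with the visible shape, these determine p as stated.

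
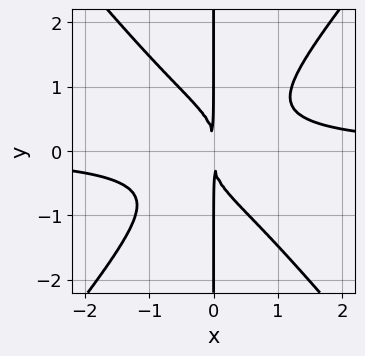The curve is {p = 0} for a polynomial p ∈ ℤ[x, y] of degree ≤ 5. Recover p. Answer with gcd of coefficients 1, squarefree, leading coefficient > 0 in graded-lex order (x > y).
3*x^3*y - 2*x*y^3 - 2*x^2

(a) deg p = 4. No degree-3 curve has this shape.
(b) Against the integer gridlines: the visible y-axis segment lies entirely on the curve.
(c) Fitting integer coefficients to these (and the overall shape) gives p.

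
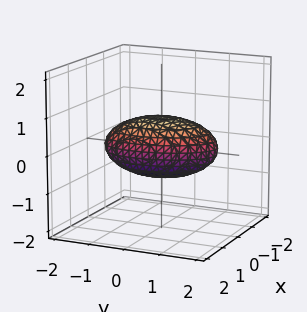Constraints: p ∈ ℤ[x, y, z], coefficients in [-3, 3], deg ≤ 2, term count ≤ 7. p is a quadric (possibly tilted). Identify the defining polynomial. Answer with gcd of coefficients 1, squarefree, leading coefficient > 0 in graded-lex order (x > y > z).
1. deg p = 2.
2. The integer polynomial consistent with all of this is the stated p.

3*x^2 + x*y + y^2 + 3*z^2 - 2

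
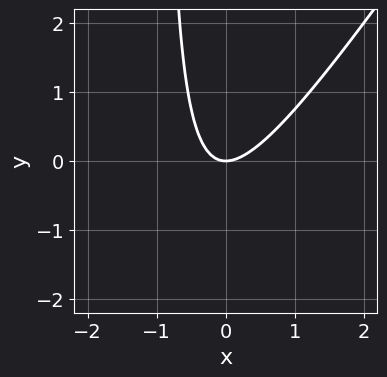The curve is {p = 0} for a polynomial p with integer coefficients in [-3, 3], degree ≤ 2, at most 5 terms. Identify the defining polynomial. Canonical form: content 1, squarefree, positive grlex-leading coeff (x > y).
3*x^2 - 2*x*y - 2*y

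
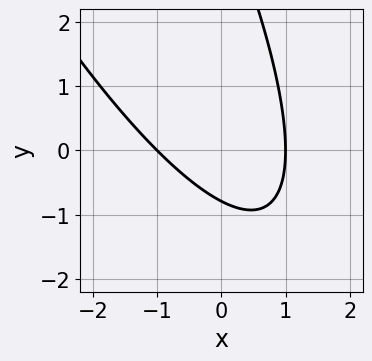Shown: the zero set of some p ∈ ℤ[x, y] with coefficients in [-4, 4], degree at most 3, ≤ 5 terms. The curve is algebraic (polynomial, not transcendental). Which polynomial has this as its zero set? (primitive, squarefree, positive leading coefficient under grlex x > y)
deg p = 2. The shape is more complex than any degree-1 curve.
Reading off the gridlines: among the integer gridlines, it crosses the x-axis at x ∈ {-1, 1}.
Fitting integer coefficients to these (and the overall shape) gives p.

3*x^2 + 3*x*y + y^2 - 3*y - 3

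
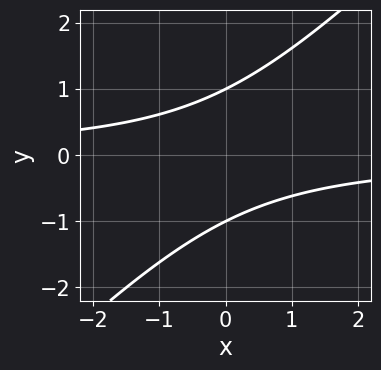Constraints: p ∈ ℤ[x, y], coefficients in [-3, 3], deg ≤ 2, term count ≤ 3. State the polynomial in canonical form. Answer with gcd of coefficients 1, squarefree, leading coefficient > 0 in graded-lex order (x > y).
x*y - y^2 + 1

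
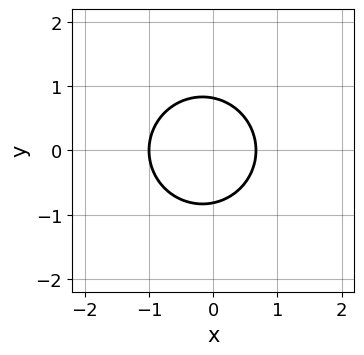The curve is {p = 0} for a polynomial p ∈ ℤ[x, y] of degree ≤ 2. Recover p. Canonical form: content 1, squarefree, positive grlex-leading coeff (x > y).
3*x^2 + 3*y^2 + x - 2

(a) The degree is 2 — no degree-1 curve has this shape.
(b) Symmetries: it's symmetric under y → −y, forcing even powers of y.
(c) From the axis intercepts and sections: it meets the x-axis at x = -1 (among the integer gridlines).
(d) Matching integer coefficients to the picture gives p.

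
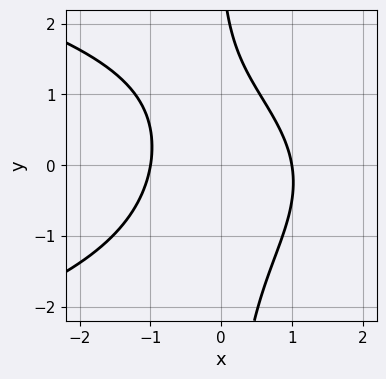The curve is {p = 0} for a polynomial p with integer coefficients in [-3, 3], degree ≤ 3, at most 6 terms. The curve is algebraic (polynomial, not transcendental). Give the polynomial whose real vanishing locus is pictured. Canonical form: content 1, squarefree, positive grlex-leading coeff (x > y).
2*x*y^2 + 3*x^2 + y - 3

First, the degree is 3 — the shape is more complex than any degree-2 curve.
Then, reading off the gridlines: the curve avoids every integer y-axis point in the box; among the integer gridlines, it crosses the x-axis at x ∈ {-1, 1}.
Finally, fitting integer coefficients to these (and the overall shape) gives p.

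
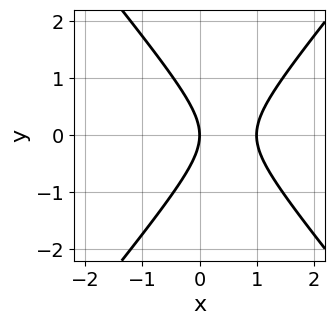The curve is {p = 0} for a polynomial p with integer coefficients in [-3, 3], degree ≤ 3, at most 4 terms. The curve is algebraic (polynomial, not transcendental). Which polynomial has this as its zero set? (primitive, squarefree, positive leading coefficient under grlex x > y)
3*x^2 - 2*y^2 - 3*x

(a) The degree is 2 — no degree-1 curve has this shape.
(b) Symmetries: the y ↦ −y reflection is a symmetry, so y appears only in even powers.
(c) Checking where it meets the axes: the x-axis gridline crossings are at x ∈ {0, 1}; one y-axis crossing is at y = 0.
(d) Together with the visible shape, these determine p as stated.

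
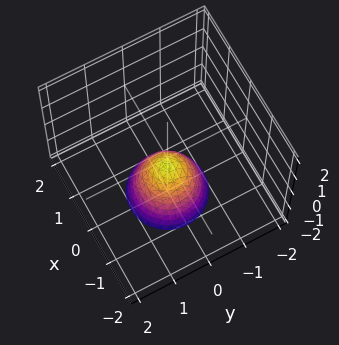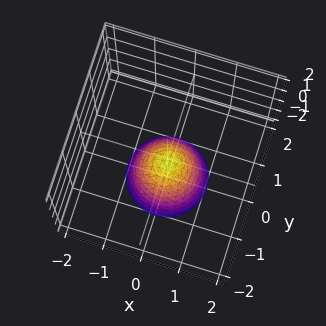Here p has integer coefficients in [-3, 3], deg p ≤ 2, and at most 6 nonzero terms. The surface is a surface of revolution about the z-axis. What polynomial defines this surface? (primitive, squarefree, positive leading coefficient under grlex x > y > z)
3*x^2 + 3*y^2 + 2*z + 1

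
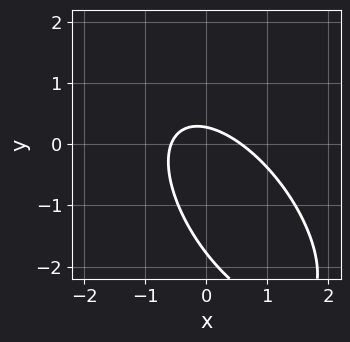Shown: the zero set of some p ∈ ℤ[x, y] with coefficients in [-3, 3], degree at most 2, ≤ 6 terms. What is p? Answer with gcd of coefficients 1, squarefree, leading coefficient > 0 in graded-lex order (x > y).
3*x^2 + 3*x*y + 2*y^2 + 3*y - 1

First, deg p = 2.
Finally, the integer polynomial consistent with all of this is the stated p.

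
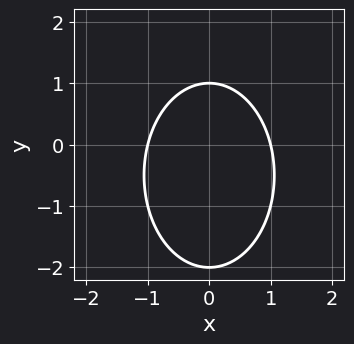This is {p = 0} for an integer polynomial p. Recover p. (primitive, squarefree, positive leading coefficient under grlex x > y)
2*x^2 + y^2 + y - 2

(a) deg p = 2. The shape is more complex than any degree-1 curve.
(b) Symmetries: mirror symmetry x ↦ −x ⇒ only even powers of x.
(c) Reading off the gridlines: the y-axis gridline crossings are at y ∈ {-2, 1}; among the integer gridlines, it crosses the x-axis at x ∈ {-1, 1}.
(d) Fitting integer coefficients to these (and the overall shape) gives p.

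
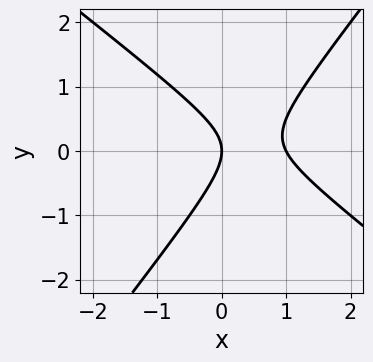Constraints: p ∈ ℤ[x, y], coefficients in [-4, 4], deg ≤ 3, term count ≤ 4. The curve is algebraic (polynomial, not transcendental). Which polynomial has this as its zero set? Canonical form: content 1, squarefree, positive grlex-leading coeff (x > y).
The degree is 2 — a generic line meets the curve in up to 2 points.
From the axis intercepts and sections: it crosses the y-axis at the gridline y = 0; among the integer gridlines, it crosses the x-axis at x ∈ {0, 1}.
These observations pin down the coefficients.

2*x^2 + x*y - 2*y^2 - 2*x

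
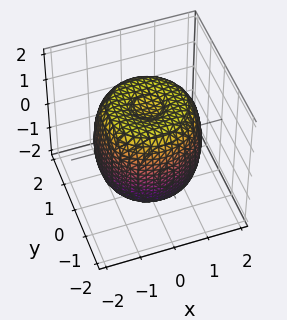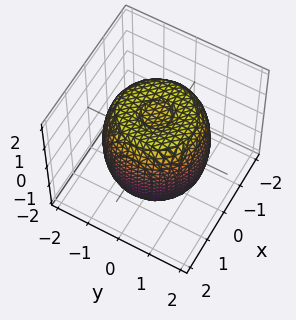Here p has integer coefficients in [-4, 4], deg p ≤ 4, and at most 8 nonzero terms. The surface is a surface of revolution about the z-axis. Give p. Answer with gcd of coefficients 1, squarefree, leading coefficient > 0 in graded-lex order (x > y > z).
1. The degree is 4 — the shape is more complex than any degree-3 surface.
2. Symmetry: the surface is invariant under rotation about z: p = q(x² + y², z).
3. Reading off the gridlines: a circular section at z = 0 has radius between 1 and 2.
4. Fitting integer coefficients to these (and the overall shape) gives p.

2*x^4 + 4*x^2*y^2 + 2*y^4 - 3*x^2 - 3*y^2 + 2*z^2 - 3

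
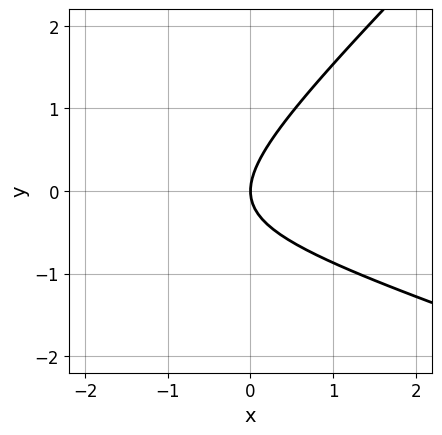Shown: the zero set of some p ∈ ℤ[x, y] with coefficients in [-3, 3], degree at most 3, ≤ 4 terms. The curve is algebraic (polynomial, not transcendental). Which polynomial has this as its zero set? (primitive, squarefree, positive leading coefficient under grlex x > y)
x^2 + 2*x*y - 3*y^2 + 3*x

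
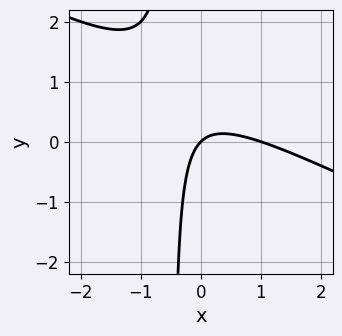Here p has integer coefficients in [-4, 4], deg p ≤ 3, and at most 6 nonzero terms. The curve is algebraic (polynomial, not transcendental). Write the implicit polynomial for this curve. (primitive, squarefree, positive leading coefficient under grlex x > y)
x^2 + 2*x*y - x + y

First, degree: no degree-1 curve has this shape, so deg p = 2.
Next, against the integer gridlines: it crosses the y-axis at the gridline y = 0; among the integer gridlines, it crosses the x-axis at x ∈ {0, 1}.
Finally, solving for integer coefficients yields p as stated.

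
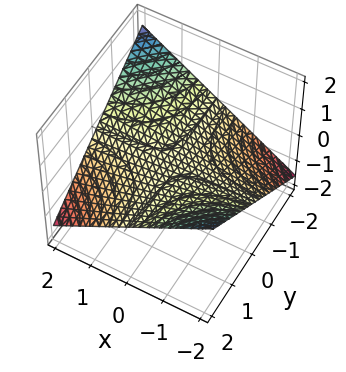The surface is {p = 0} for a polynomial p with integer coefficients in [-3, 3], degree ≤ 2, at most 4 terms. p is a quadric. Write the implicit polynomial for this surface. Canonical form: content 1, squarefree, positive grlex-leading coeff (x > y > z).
x*y + 3*z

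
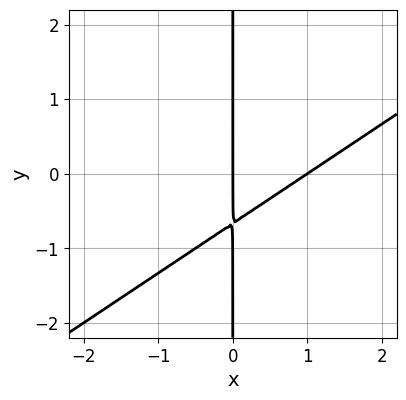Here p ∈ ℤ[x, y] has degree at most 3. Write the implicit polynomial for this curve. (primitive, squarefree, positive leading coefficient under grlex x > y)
1. Degree: no degree-1 curve has this shape, so deg p = 2.
2. Reading off the gridlines: every point of the y-axis in the box is on the curve; among the integer gridlines, it crosses the x-axis at x ∈ {0, 1}.
3. The integer polynomial consistent with all of this is the stated p.

2*x^2 - 3*x*y - 2*x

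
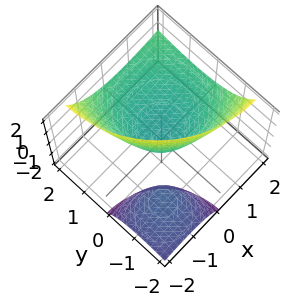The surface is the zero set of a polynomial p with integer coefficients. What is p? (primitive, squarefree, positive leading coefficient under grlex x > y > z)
1. The picture has 2 separate pieces. Treating them together as one polynomial.
2. Degree: the shape is more complex than any degree-1 surface, so deg p = 2.
3. Against the integer gridlines: one y-axis crossing is at y = 0; one x-axis crossing is at x = 0.
4. Solving for integer coefficients yields p as stated.

x^2 - 2*x*z + y^2 - 2*y*z - 2*z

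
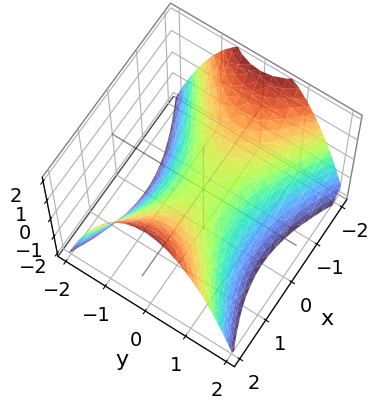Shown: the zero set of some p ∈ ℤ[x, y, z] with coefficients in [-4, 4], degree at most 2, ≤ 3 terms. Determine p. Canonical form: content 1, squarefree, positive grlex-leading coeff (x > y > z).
x^2 - 2*y^2 - 2*z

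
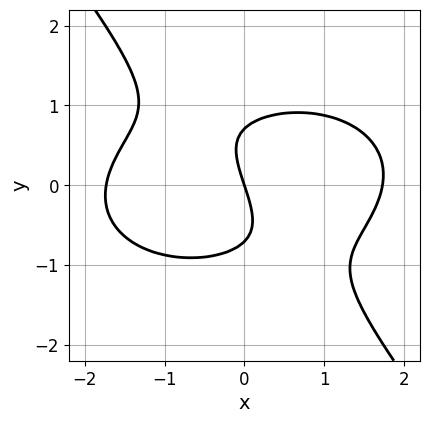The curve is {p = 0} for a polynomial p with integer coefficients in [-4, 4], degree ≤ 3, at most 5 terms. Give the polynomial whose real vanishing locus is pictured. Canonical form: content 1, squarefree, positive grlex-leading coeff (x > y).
(a) deg p = 3.
(b) Checking where it meets the axes: it crosses the y-axis at the gridline y = 0; it crosses the x-axis at the gridline x = 0.
(c) Together with the visible shape, these determine p as stated.

x^3 + 2*x*y^2 + 2*y^3 - 3*x - y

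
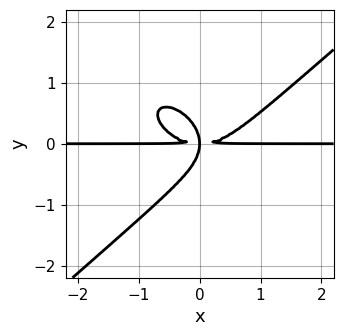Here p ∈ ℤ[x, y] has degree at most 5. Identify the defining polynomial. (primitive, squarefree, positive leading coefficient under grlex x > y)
(a) Degree: a generic line meets the curve in up to 4 points, so deg p = 4.
(b) Observable constraints: the visible x-axis segment lies entirely on the curve.
(c) Assembling these constraints gives the stated polynomial.

2*x^3*y - 3*y^4 - 3*x*y^2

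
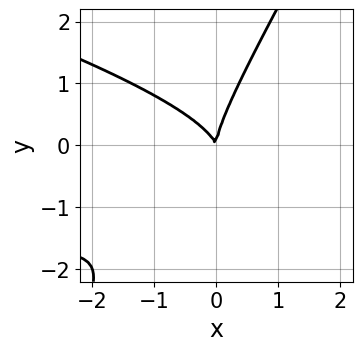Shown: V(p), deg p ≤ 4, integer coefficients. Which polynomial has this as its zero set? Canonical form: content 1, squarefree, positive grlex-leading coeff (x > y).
1. deg p = 3. The shape is more complex than any degree-2 curve.
2. Checking where it meets the axes: one y-axis crossing is at y = 0; it crosses the x-axis at the gridline x = 0.
3. These observations pin down the coefficients.

x^2*y + 3*x*y^2 - 2*y^3 + 3*x^2 + x*y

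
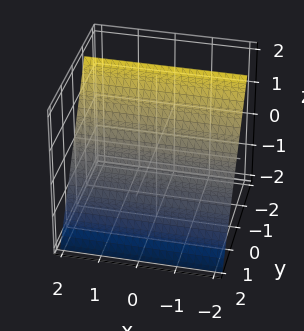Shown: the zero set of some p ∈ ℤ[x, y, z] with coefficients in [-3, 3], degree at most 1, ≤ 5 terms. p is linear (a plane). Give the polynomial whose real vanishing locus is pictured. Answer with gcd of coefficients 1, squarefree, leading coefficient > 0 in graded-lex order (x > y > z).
Degree: every cross-section is a straight line — this is a plane, so deg p = 1.
From the axis intercepts and sections: one z-axis crossing is at z = 1; it misses every integer gridline on the x-axis.
Matching integer coefficients to the picture gives p.

3*y + 2*z - 2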